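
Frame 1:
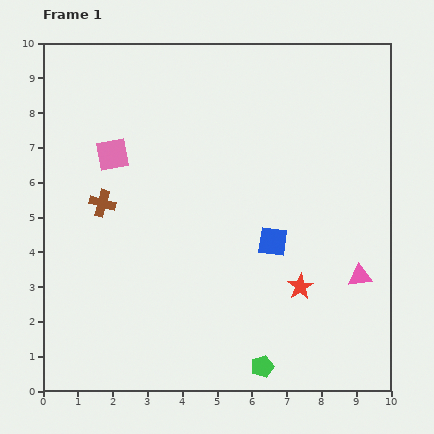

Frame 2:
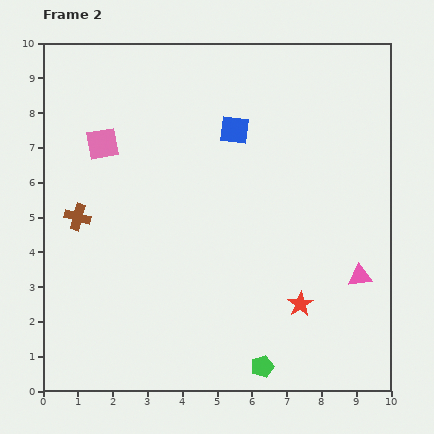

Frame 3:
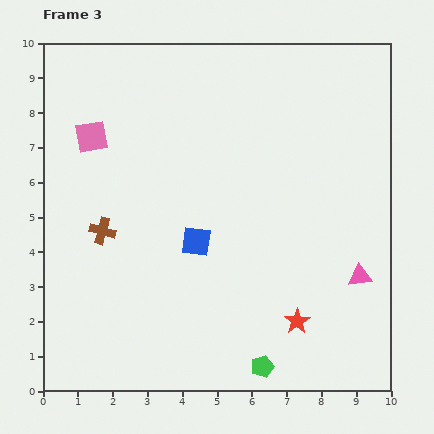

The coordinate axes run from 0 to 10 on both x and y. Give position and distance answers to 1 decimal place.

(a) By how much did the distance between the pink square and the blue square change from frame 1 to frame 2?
-1.4

Distance in frame 1: 5.2. Distance in frame 2: 3.8.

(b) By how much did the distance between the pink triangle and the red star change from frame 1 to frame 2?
+0.2

Distance in frame 1: 1.7. Distance in frame 2: 1.9.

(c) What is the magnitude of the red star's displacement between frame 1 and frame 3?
1.0

The red star moved from (7.4, 3.0) to (7.3, 2.0), a distance of √(0.1² + 1.0²) ≈ 1.0.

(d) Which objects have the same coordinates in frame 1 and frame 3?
the green pentagon, the pink triangle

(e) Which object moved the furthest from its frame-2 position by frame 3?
the blue square

(moved 3.4; next 0.8)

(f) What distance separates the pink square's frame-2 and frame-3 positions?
0.4

The pink square moved from (1.7, 7.1) to (1.4, 7.3), a distance of √(0.3² + 0.2²) ≈ 0.4.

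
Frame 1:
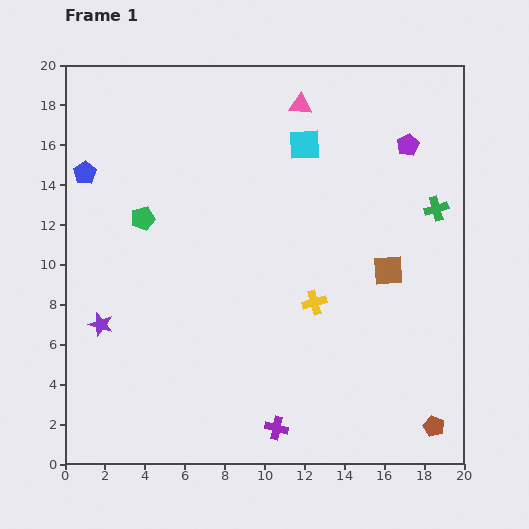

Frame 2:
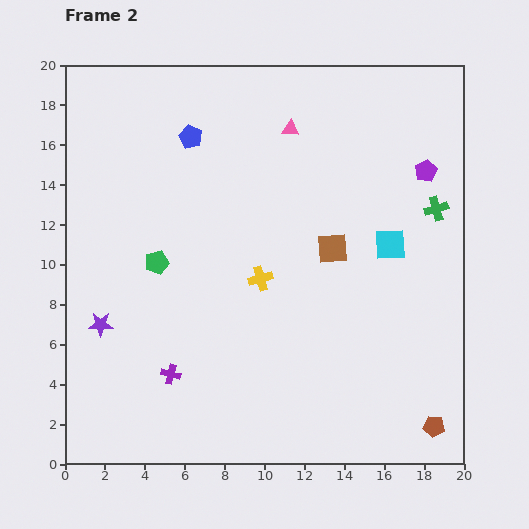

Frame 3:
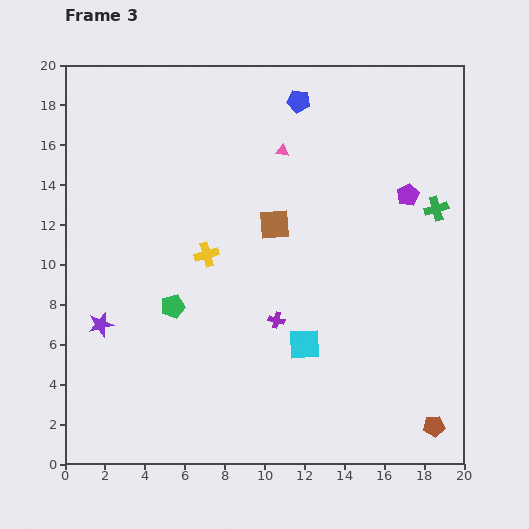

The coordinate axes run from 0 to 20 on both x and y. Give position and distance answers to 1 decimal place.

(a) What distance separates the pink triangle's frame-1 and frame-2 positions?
1.3

The pink triangle moved from (11.8, 18.0) to (11.3, 16.8), a distance of √(0.5² + 1.2²) ≈ 1.3.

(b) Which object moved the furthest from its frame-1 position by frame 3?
the blue pentagon

(moved 11.3; next 10.0)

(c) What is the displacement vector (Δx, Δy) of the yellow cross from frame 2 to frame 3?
(-2.7, 1.2)

The yellow cross was at (9.8, 9.3) in frame 2 and (7.1, 10.5) in frame 3.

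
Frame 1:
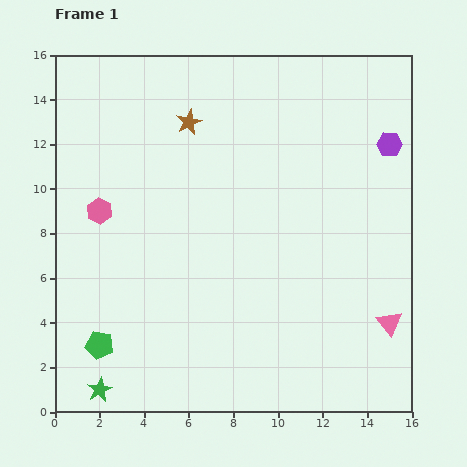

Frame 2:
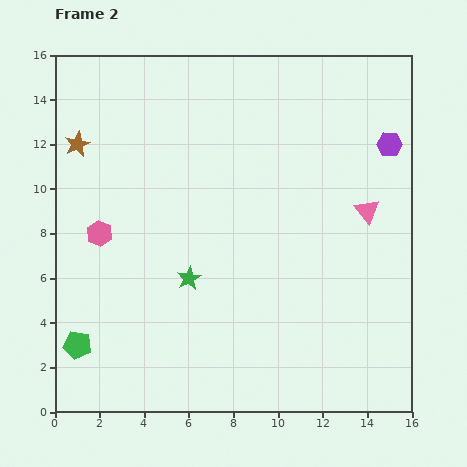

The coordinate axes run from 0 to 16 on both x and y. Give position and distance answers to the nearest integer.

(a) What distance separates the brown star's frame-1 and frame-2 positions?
5

The brown star moved from (6, 13) to (1, 12), a distance of √(5² + 1²) ≈ 5.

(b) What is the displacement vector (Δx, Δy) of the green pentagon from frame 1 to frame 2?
(-1, 0)

The green pentagon was at (2, 3) in frame 1 and (1, 3) in frame 2.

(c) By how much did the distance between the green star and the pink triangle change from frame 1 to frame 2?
-4

Distance in frame 1: 13. Distance in frame 2: 9.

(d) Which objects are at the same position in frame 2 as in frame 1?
the purple hexagon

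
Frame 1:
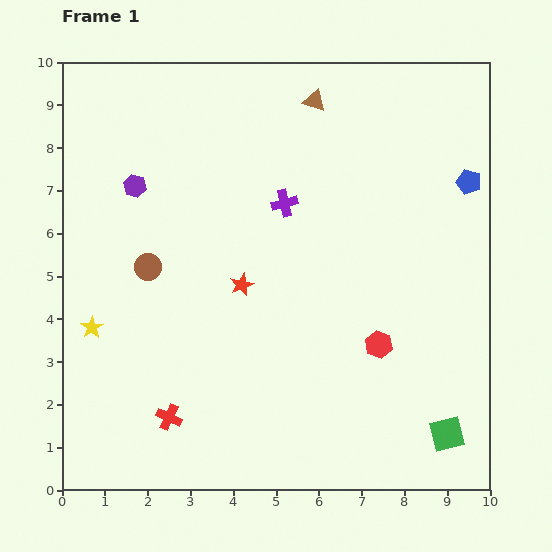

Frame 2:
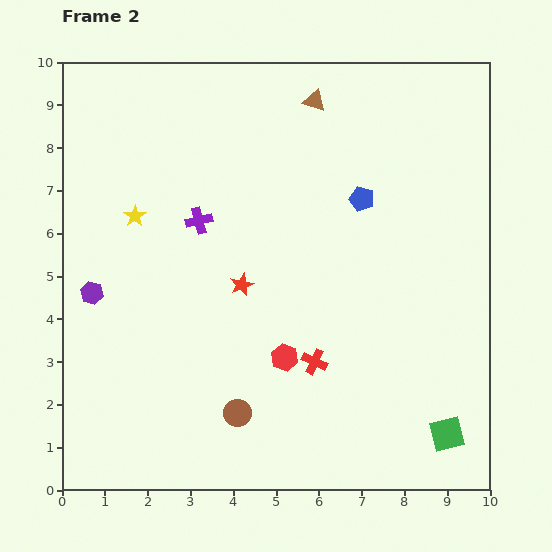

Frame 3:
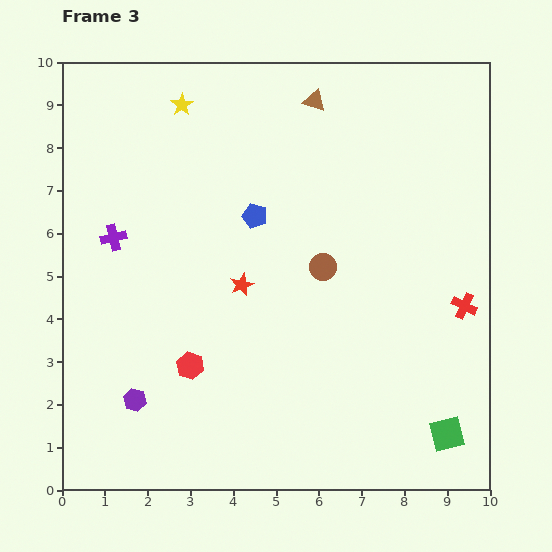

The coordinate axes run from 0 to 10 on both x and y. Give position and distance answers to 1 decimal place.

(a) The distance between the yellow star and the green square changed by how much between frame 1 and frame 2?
+0.2

Distance in frame 1: 8.7. Distance in frame 2: 8.9.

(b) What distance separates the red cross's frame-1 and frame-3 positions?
7.4

The red cross moved from (2.5, 1.7) to (9.4, 4.3), a distance of √(6.9² + 2.6²) ≈ 7.4.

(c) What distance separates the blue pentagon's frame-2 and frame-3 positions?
2.5

The blue pentagon moved from (7.0, 6.8) to (4.5, 6.4), a distance of √(2.5² + 0.4²) ≈ 2.5.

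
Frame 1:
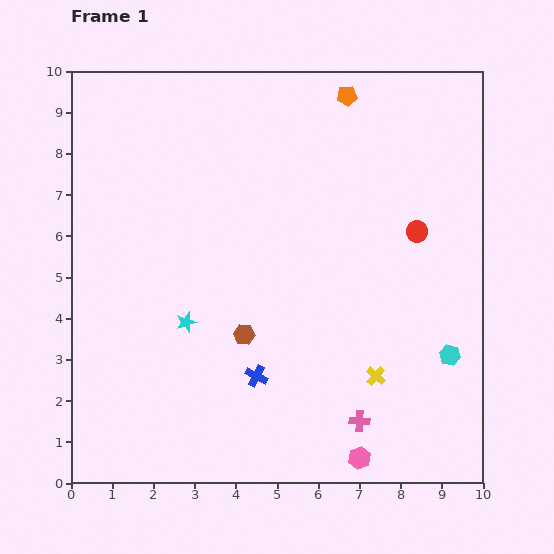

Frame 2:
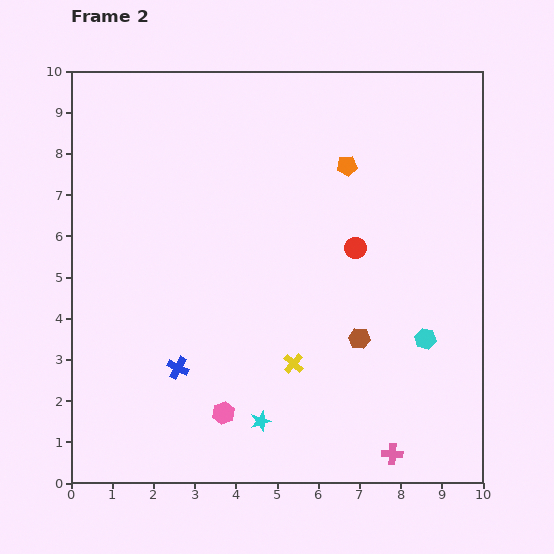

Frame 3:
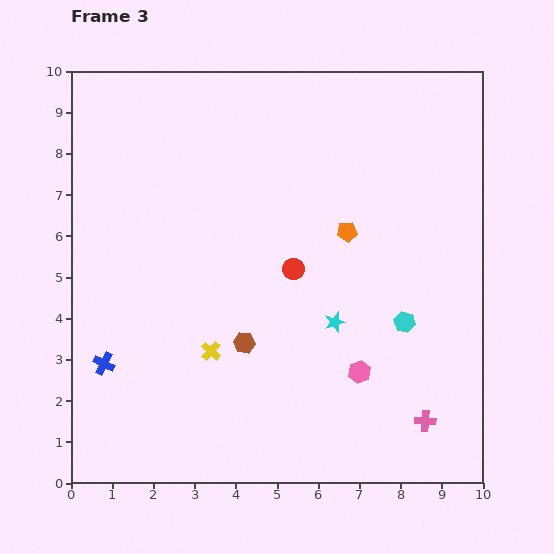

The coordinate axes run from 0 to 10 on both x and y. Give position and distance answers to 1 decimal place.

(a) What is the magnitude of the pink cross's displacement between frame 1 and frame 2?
1.1

The pink cross moved from (7.0, 1.5) to (7.8, 0.7), a distance of √(0.8² + 0.8²) ≈ 1.1.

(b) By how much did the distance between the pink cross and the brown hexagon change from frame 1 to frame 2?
-0.6

Distance in frame 1: 3.5. Distance in frame 2: 2.9.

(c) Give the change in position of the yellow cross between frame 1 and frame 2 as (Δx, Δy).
(-2.0, 0.3)

The yellow cross was at (7.4, 2.6) in frame 1 and (5.4, 2.9) in frame 2.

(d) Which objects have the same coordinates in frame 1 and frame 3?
none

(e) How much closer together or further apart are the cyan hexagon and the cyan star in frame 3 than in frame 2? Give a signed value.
-2.8

Distance in frame 2: 4.5. Distance in frame 3: 1.7.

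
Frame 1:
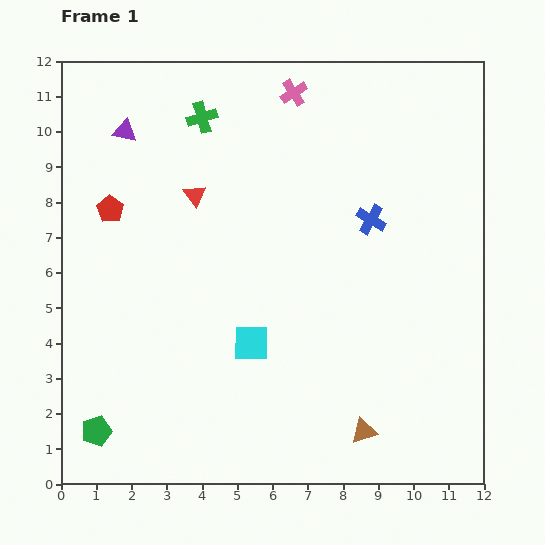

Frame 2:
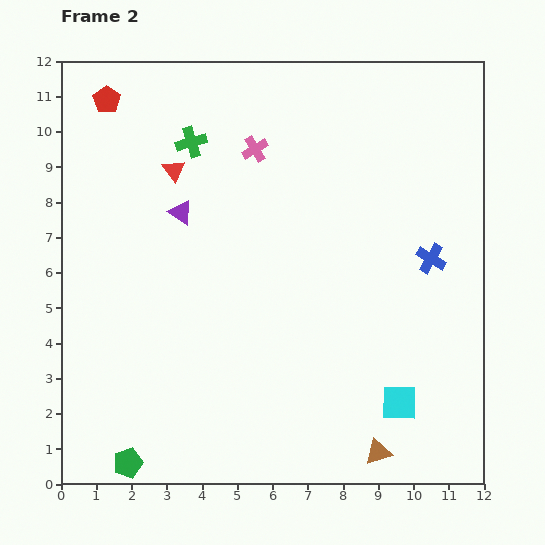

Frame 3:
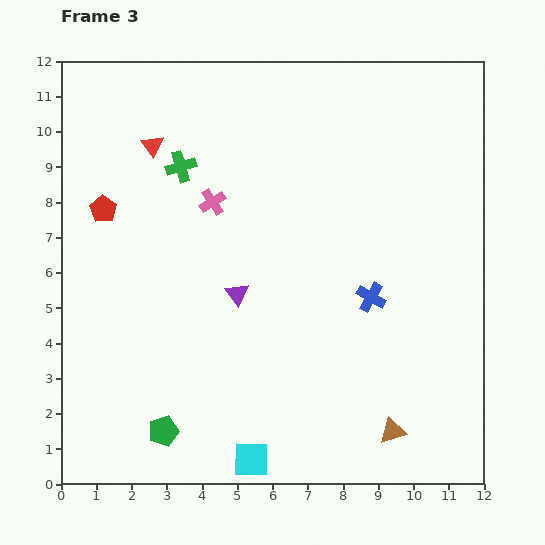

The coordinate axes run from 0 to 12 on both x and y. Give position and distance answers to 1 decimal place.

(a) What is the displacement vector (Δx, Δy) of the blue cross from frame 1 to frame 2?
(1.7, -1.1)

The blue cross was at (8.8, 7.5) in frame 1 and (10.5, 6.4) in frame 2.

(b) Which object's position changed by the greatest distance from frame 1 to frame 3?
the purple triangle

(moved 5.6; next 3.9)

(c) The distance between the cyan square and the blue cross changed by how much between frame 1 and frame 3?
+0.8

Distance in frame 1: 4.9. Distance in frame 3: 5.7.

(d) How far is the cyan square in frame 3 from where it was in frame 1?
3.3

The cyan square moved from (5.4, 4.0) to (5.4, 0.7), a distance of √(0.0² + 3.3²) ≈ 3.3.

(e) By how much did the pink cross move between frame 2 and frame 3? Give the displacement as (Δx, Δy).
(-1.2, -1.5)

The pink cross was at (5.5, 9.5) in frame 2 and (4.3, 8.0) in frame 3.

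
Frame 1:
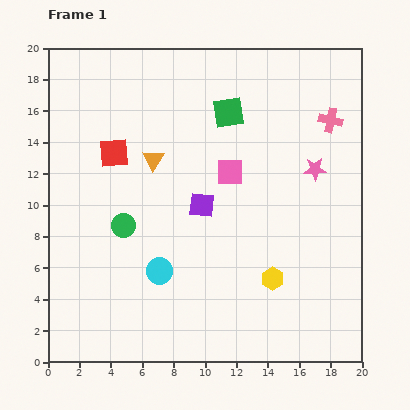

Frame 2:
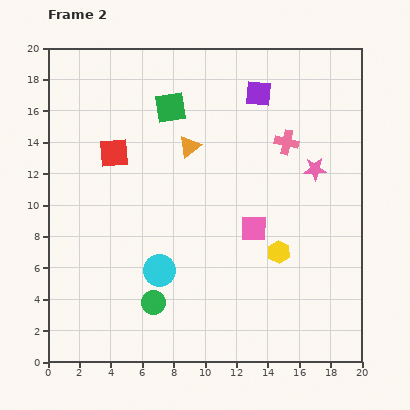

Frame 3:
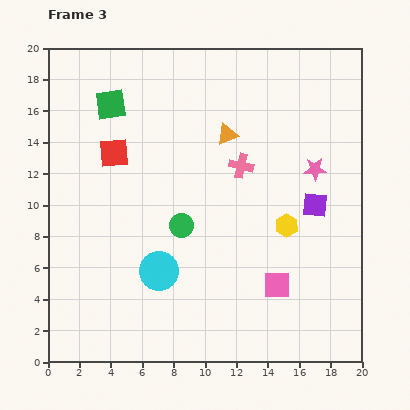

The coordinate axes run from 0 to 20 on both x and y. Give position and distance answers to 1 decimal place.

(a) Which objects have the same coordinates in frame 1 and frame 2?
the cyan circle, the pink star, the red square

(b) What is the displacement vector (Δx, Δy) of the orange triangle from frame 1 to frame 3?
(4.7, 1.6)

The orange triangle was at (6.7, 12.9) in frame 1 and (11.4, 14.5) in frame 3.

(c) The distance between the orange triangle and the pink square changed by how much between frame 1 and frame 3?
+5.1

Distance in frame 1: 5.0. Distance in frame 3: 10.1.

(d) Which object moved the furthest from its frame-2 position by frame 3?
the purple square

(moved 8.0; next 5.2)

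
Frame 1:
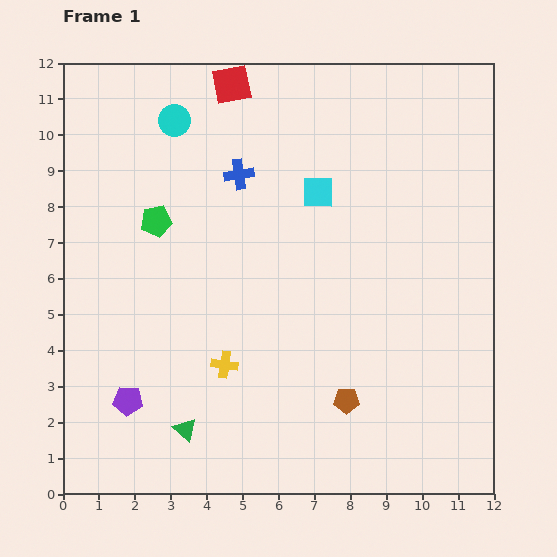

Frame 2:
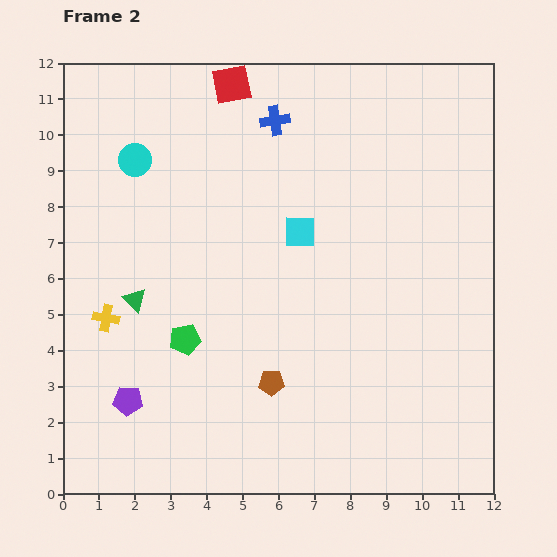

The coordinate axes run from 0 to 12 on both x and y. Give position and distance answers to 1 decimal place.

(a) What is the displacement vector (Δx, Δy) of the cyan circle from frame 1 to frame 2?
(-1.1, -1.1)

The cyan circle was at (3.1, 10.4) in frame 1 and (2.0, 9.3) in frame 2.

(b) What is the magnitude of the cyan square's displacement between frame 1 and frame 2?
1.2

The cyan square moved from (7.1, 8.4) to (6.6, 7.3), a distance of √(0.5² + 1.1²) ≈ 1.2.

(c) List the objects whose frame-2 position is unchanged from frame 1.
the red square, the purple pentagon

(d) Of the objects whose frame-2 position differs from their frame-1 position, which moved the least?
the cyan square

(moved 1.2)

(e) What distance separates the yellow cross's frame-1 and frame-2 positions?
3.5

The yellow cross moved from (4.5, 3.6) to (1.2, 4.9), a distance of √(3.3² + 1.3²) ≈ 3.5.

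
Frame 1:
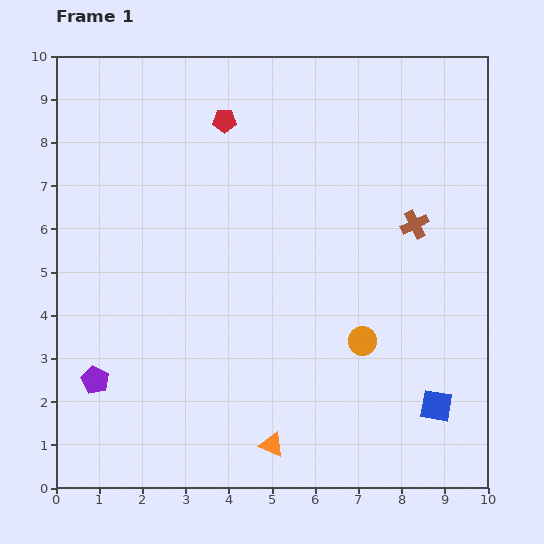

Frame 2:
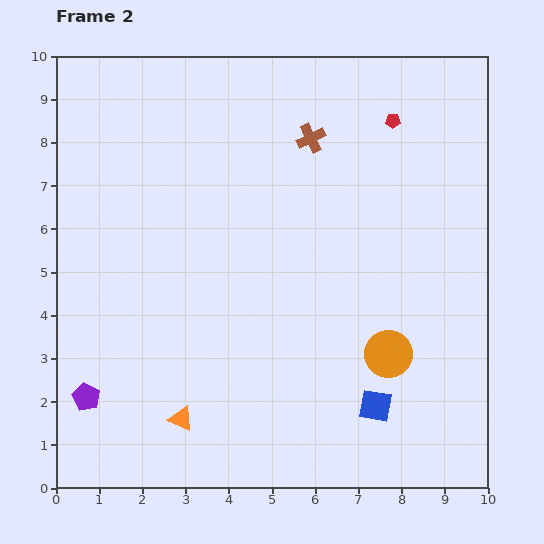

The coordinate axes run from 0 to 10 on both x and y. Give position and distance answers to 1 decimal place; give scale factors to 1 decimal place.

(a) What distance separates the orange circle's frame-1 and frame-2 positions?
0.7

The orange circle moved from (7.1, 3.4) to (7.7, 3.1), a distance of √(0.6² + 0.3²) ≈ 0.7.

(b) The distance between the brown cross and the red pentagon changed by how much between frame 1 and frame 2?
-3.1

Distance in frame 1: 5.0. Distance in frame 2: 1.9.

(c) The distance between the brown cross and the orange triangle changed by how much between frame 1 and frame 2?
+1.1

Distance in frame 1: 6.1. Distance in frame 2: 7.2.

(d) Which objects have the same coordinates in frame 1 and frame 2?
none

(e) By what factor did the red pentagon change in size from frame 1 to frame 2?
0.6×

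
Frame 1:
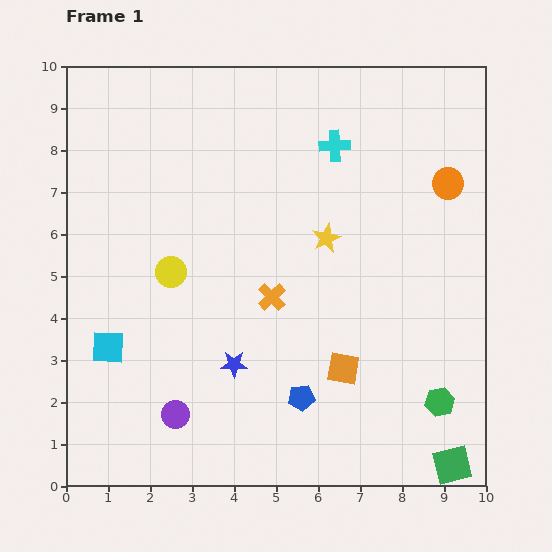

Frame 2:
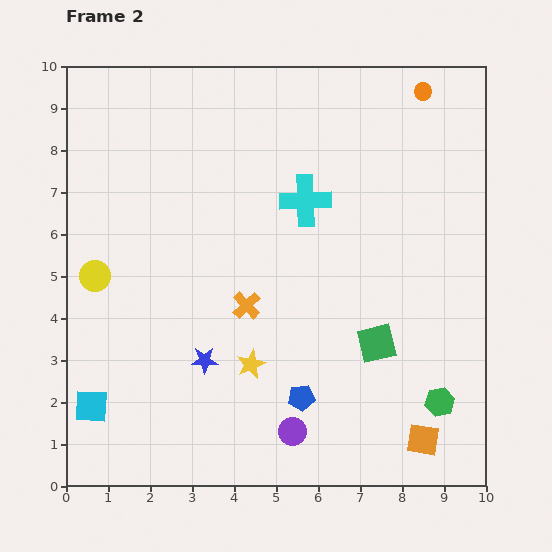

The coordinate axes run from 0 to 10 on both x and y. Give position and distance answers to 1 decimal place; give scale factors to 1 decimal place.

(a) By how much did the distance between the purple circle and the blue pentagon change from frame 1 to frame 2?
-2.2

Distance in frame 1: 3.0. Distance in frame 2: 0.8.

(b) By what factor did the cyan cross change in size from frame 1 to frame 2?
1.6×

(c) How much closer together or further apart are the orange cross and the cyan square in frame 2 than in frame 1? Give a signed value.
+0.3

Distance in frame 1: 4.1. Distance in frame 2: 4.4.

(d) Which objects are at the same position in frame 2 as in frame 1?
the blue pentagon, the green hexagon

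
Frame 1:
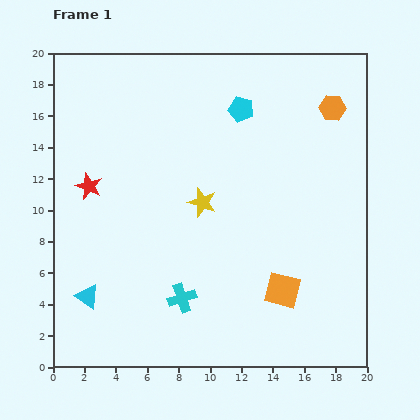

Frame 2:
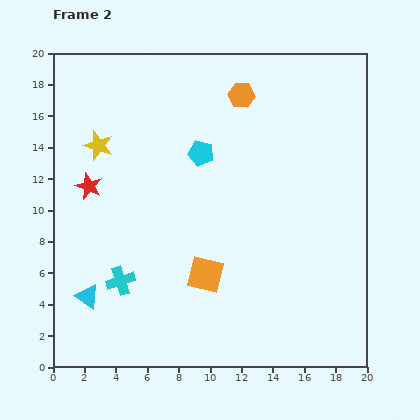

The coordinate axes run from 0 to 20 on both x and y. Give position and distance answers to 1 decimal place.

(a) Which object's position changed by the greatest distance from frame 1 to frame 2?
the yellow star

(moved 7.5; next 5.9)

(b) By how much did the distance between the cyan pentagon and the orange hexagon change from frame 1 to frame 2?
-1.3

Distance in frame 1: 5.8. Distance in frame 2: 4.5.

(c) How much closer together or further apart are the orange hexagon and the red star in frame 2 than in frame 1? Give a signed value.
-5.0

Distance in frame 1: 16.3. Distance in frame 2: 11.3.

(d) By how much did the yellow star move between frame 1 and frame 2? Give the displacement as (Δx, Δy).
(-6.6, 3.6)

The yellow star was at (9.5, 10.5) in frame 1 and (2.9, 14.1) in frame 2.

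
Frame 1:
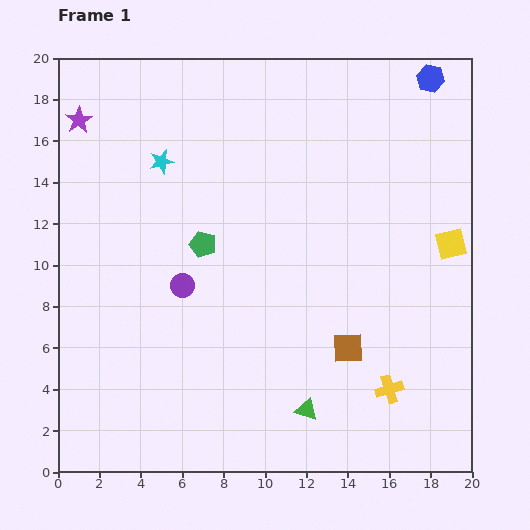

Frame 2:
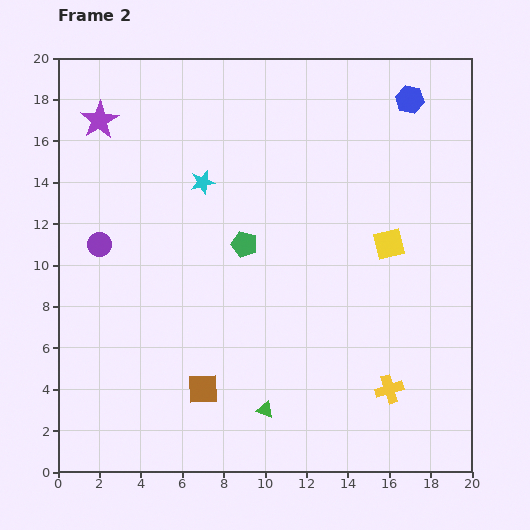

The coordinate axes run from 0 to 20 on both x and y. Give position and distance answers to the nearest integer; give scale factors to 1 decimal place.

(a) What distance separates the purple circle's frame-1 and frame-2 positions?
4

The purple circle moved from (6, 9) to (2, 11), a distance of √(4² + 2²) ≈ 4.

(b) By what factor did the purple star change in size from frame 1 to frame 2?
1.4×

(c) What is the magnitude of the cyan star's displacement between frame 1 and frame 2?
2

The cyan star moved from (5, 15) to (7, 14), a distance of √(2² + 1²) ≈ 2.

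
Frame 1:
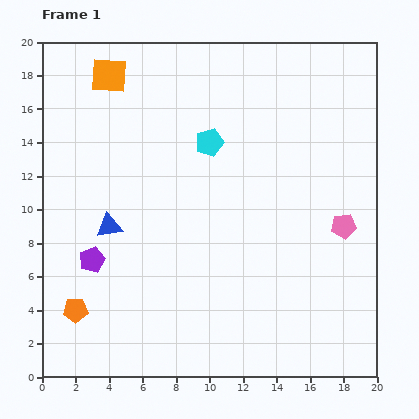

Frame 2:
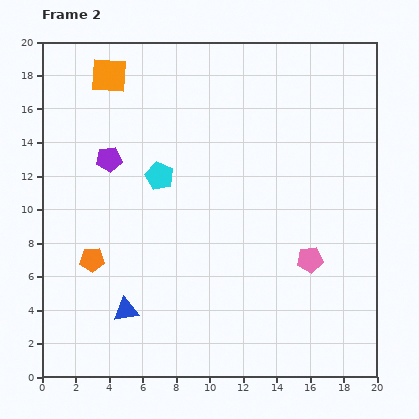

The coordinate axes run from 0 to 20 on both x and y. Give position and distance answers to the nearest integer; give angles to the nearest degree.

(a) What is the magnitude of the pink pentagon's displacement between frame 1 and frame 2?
3

The pink pentagon moved from (18, 9) to (16, 7), a distance of √(2² + 2²) ≈ 3.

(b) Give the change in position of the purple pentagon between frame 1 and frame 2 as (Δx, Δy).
(1, 6)

The purple pentagon was at (3, 7) in frame 1 and (4, 13) in frame 2.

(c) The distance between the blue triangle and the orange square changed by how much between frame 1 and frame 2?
+5

Distance in frame 1: 9. Distance in frame 2: 14.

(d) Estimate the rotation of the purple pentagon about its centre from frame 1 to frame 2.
17° clockwise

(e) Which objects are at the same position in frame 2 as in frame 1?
the orange square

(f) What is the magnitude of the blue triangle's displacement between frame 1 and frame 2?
5

The blue triangle moved from (4, 9) to (5, 4), a distance of √(1² + 5²) ≈ 5.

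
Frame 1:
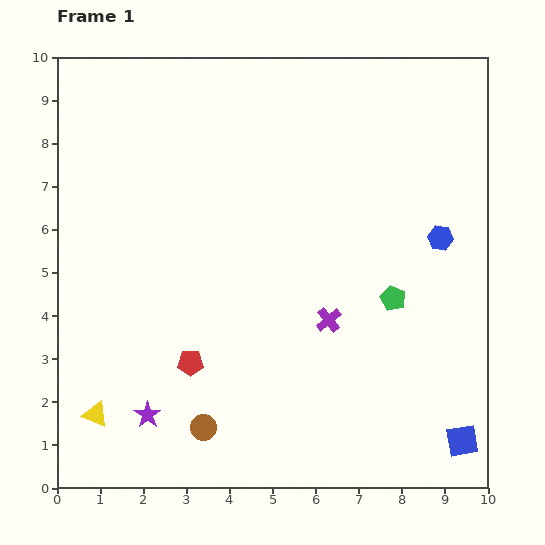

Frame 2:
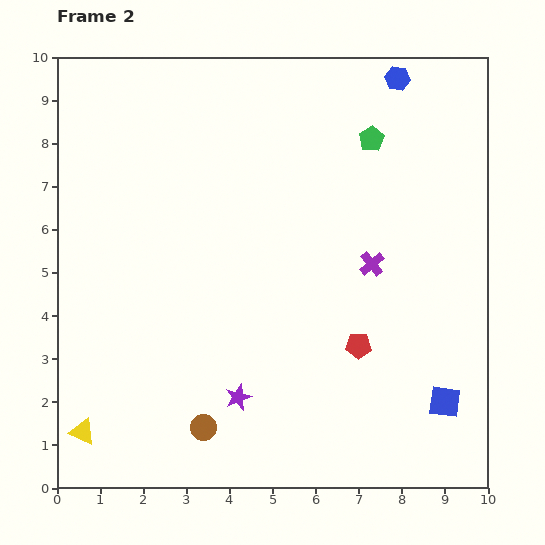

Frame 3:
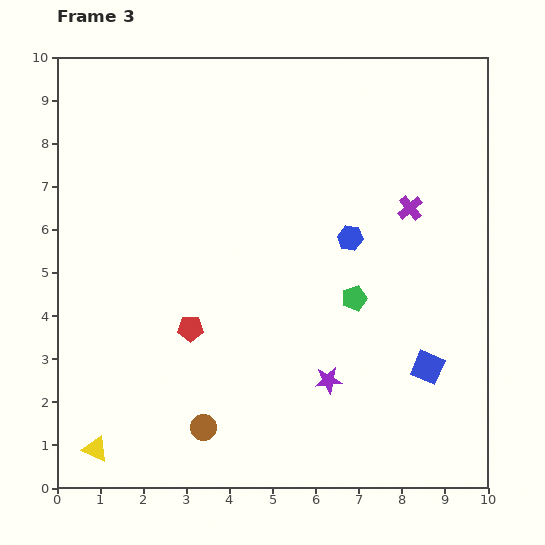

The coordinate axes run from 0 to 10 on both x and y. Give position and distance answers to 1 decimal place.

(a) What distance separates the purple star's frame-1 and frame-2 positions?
2.1

The purple star moved from (2.1, 1.7) to (4.2, 2.1), a distance of √(2.1² + 0.4²) ≈ 2.1.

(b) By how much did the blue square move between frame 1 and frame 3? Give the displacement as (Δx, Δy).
(-0.8, 1.7)

The blue square was at (9.4, 1.1) in frame 1 and (8.6, 2.8) in frame 3.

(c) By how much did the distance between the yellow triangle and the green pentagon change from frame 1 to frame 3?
-0.5

Distance in frame 1: 7.4. Distance in frame 3: 6.9.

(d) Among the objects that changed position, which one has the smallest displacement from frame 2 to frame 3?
the yellow triangle

(moved 0.5)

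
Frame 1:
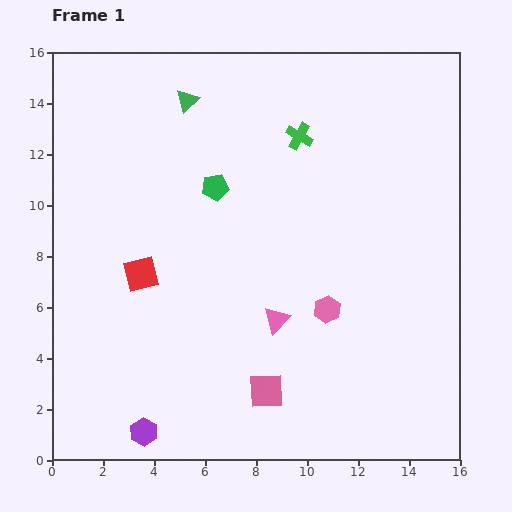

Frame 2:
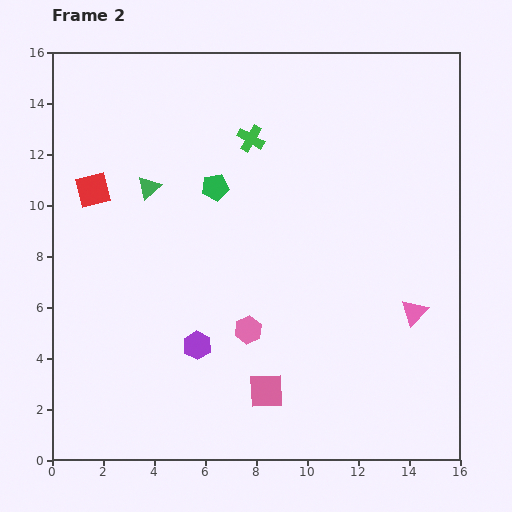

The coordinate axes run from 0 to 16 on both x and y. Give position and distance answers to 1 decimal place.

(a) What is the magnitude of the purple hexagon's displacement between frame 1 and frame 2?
4.0

The purple hexagon moved from (3.6, 1.1) to (5.7, 4.5), a distance of √(2.1² + 3.4²) ≈ 4.0.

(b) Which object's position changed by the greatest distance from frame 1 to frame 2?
the pink triangle

(moved 5.4; next 4.0)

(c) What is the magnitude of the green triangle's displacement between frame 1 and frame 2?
3.7

The green triangle moved from (5.3, 14.1) to (3.8, 10.7), a distance of √(1.5² + 3.4²) ≈ 3.7.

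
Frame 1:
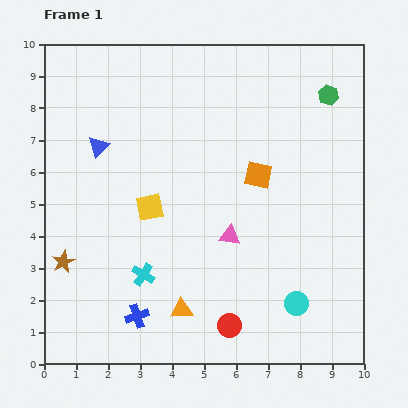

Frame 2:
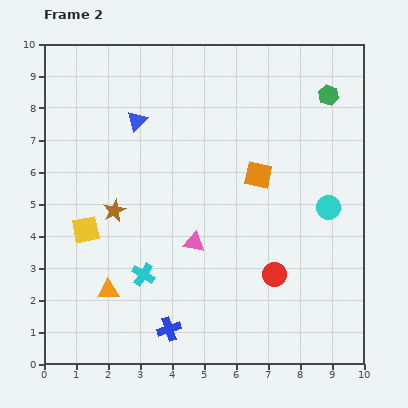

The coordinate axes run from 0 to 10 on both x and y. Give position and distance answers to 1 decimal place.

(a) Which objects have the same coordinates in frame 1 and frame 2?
the orange square, the cyan cross, the green hexagon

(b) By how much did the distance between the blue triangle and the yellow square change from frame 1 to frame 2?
+1.3

Distance in frame 1: 2.5. Distance in frame 2: 3.8.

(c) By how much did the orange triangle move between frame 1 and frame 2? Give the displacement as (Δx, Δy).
(-2.3, 0.6)

The orange triangle was at (4.3, 1.7) in frame 1 and (2.0, 2.3) in frame 2.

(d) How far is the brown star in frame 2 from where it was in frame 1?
2.3

The brown star moved from (0.6, 3.2) to (2.2, 4.8), a distance of √(1.6² + 1.6²) ≈ 2.3.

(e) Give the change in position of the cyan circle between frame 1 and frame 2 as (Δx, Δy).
(1.0, 3.0)

The cyan circle was at (7.9, 1.9) in frame 1 and (8.9, 4.9) in frame 2.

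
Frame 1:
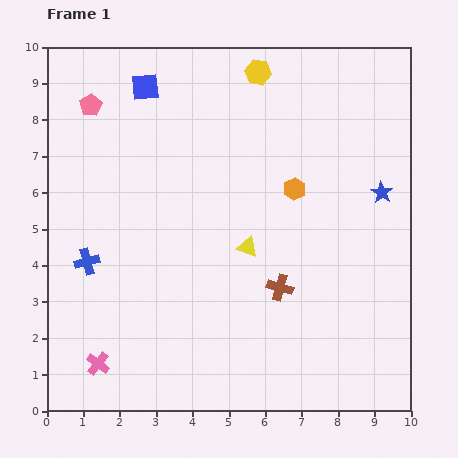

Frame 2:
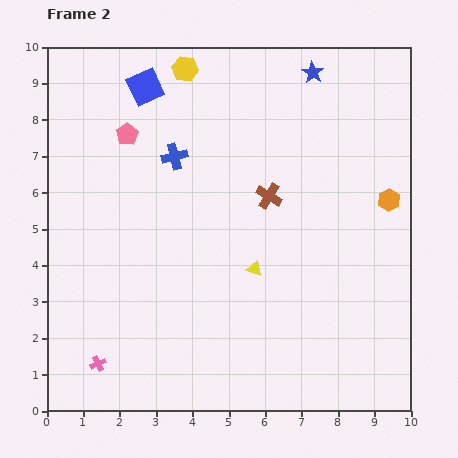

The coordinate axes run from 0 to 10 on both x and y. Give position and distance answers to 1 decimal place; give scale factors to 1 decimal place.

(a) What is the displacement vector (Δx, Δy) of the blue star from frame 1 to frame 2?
(-1.9, 3.3)

The blue star was at (9.2, 6.0) in frame 1 and (7.3, 9.3) in frame 2.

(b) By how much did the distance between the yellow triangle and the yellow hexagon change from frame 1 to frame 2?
+1.0

Distance in frame 1: 4.8. Distance in frame 2: 5.8.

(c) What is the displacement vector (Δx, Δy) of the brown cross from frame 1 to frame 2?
(-0.3, 2.5)

The brown cross was at (6.4, 3.4) in frame 1 and (6.1, 5.9) in frame 2.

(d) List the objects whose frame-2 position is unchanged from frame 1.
the pink cross, the blue square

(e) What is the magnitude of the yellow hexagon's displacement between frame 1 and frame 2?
2.0

The yellow hexagon moved from (5.8, 9.3) to (3.8, 9.4), a distance of √(2.0² + 0.1²) ≈ 2.0.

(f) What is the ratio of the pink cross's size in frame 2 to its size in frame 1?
0.6×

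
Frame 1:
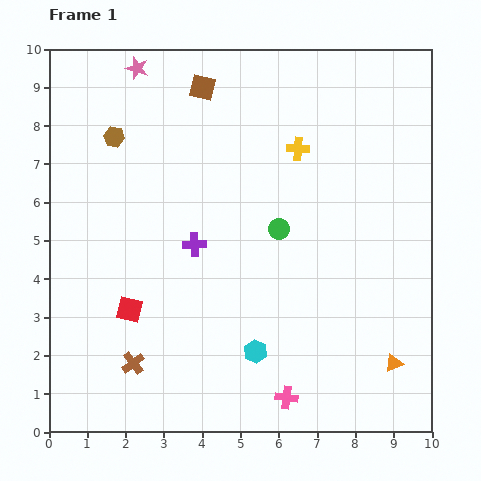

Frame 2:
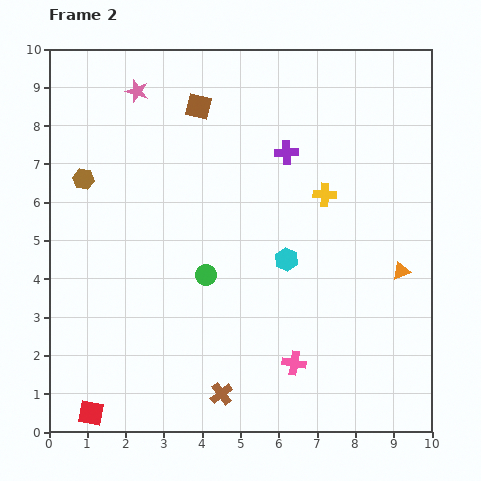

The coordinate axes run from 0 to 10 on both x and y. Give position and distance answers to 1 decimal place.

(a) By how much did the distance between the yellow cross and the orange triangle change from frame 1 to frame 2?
-3.3

Distance in frame 1: 6.1. Distance in frame 2: 2.8.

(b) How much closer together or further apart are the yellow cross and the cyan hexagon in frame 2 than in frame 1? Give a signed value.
-3.4

Distance in frame 1: 5.4. Distance in frame 2: 2.0.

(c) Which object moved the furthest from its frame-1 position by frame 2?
the purple cross

(moved 3.4; next 2.9)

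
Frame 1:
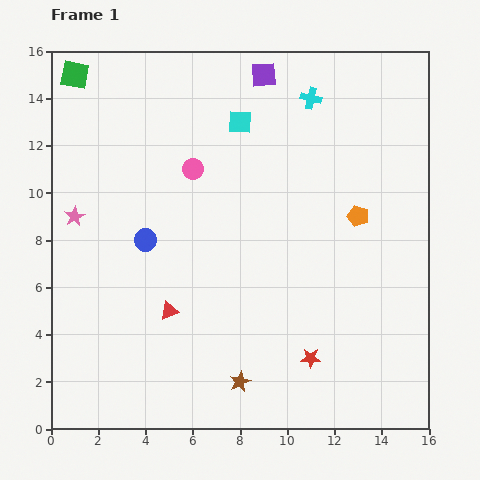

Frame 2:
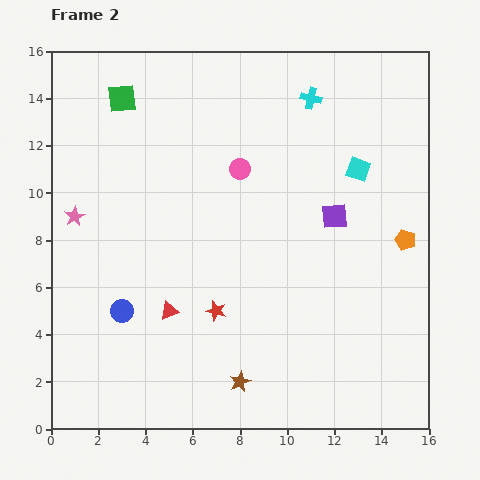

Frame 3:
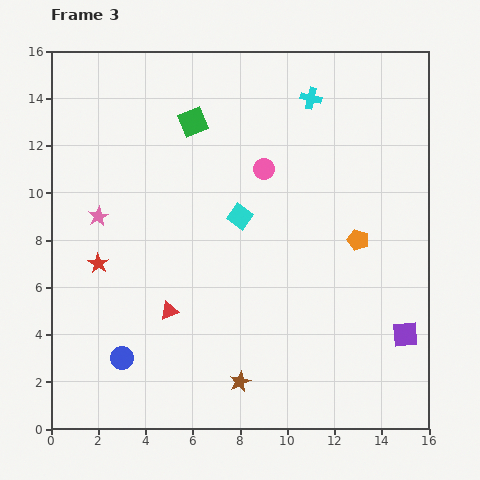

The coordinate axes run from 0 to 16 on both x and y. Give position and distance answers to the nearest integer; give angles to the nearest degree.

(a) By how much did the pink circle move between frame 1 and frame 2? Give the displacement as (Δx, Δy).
(2, 0)

The pink circle was at (6, 11) in frame 1 and (8, 11) in frame 2.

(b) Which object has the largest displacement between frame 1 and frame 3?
the purple square

(moved 13; next 10)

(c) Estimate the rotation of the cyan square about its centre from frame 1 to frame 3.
31° clockwise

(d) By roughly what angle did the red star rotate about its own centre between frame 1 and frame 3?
31° clockwise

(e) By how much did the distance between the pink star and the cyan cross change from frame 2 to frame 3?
-1

Distance in frame 2: 11. Distance in frame 3: 10.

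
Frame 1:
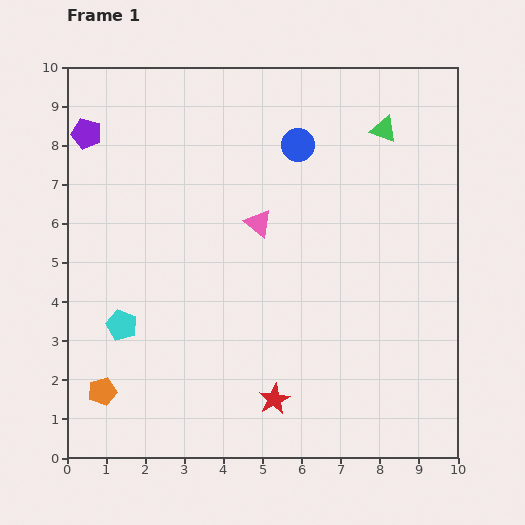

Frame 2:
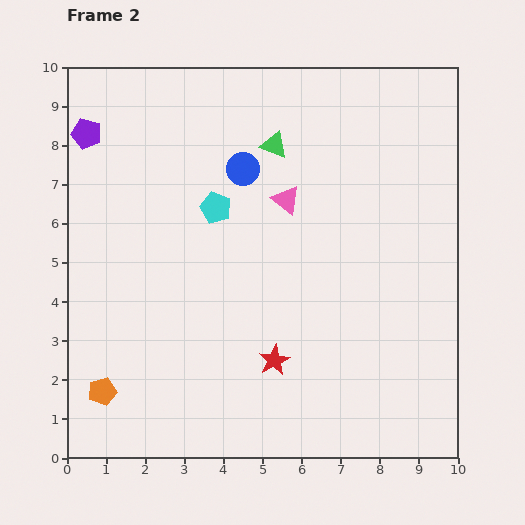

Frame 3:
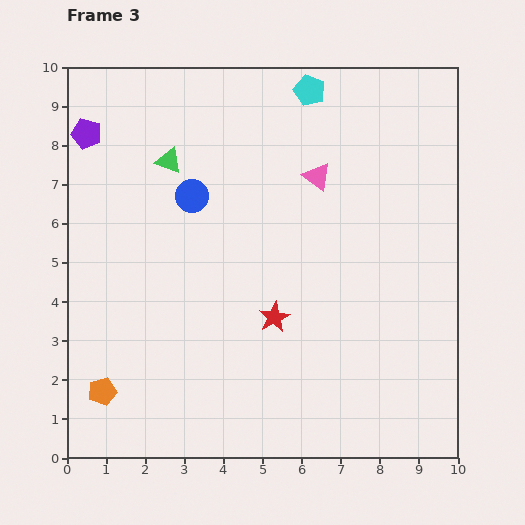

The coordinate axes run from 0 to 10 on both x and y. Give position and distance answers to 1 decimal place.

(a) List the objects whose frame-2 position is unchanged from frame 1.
the purple pentagon, the orange pentagon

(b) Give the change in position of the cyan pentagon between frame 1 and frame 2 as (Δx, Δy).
(2.4, 3.0)

The cyan pentagon was at (1.4, 3.4) in frame 1 and (3.8, 6.4) in frame 2.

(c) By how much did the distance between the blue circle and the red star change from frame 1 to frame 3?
-2.8

Distance in frame 1: 6.5. Distance in frame 3: 3.7.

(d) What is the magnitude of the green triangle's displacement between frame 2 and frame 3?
2.7

The green triangle moved from (5.3, 8.0) to (2.6, 7.6), a distance of √(2.7² + 0.4²) ≈ 2.7.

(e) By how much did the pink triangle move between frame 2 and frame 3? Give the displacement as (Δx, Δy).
(0.8, 0.6)

The pink triangle was at (5.6, 6.6) in frame 2 and (6.4, 7.2) in frame 3.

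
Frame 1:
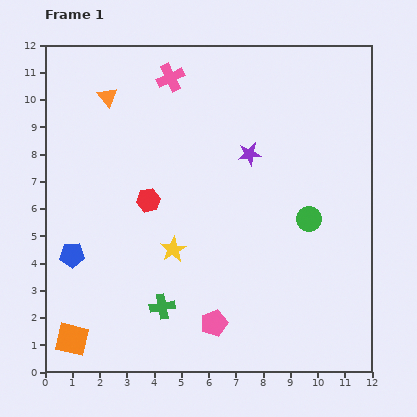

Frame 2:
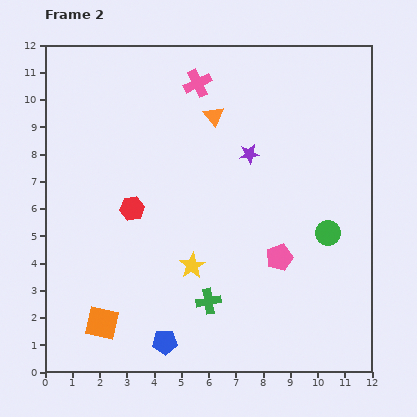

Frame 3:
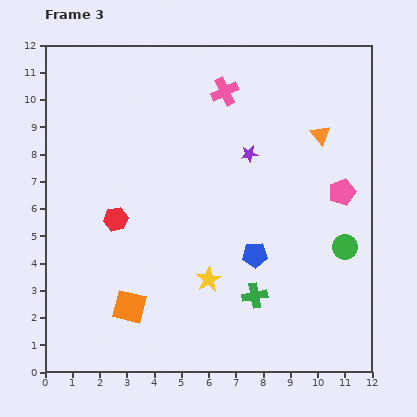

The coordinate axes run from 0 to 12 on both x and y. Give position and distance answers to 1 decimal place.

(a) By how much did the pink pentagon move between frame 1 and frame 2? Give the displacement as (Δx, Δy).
(2.4, 2.4)

The pink pentagon was at (6.2, 1.8) in frame 1 and (8.6, 4.2) in frame 2.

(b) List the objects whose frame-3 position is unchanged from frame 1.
the purple star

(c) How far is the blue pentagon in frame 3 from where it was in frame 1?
6.7

The blue pentagon moved from (1.0, 4.3) to (7.7, 4.3), a distance of √(6.7² + 0.0²) ≈ 6.7.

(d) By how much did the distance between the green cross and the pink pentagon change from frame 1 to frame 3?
+3.0

Distance in frame 1: 2.0. Distance in frame 3: 5.0.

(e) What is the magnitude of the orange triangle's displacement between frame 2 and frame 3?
4.0

The orange triangle moved from (6.2, 9.4) to (10.1, 8.7), a distance of √(3.9² + 0.7²) ≈ 4.0.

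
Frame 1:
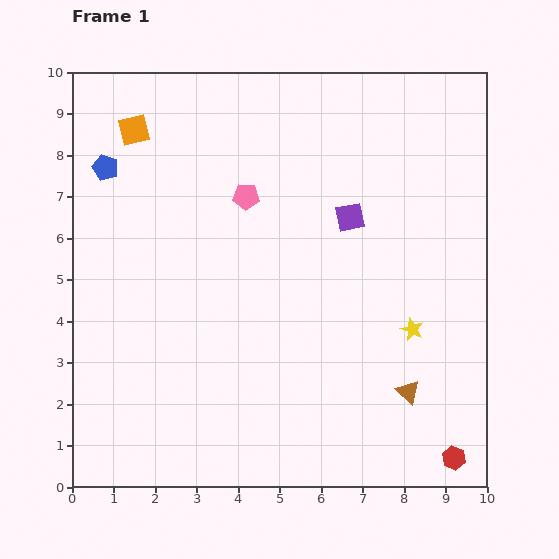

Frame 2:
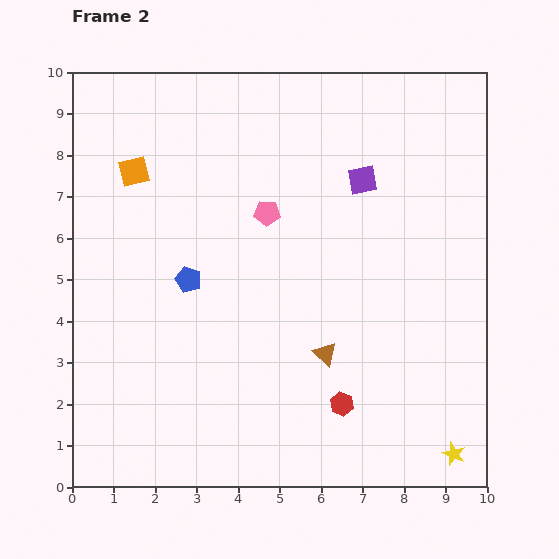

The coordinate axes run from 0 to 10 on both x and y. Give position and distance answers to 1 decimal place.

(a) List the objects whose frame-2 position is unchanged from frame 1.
none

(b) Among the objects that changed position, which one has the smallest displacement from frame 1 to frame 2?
the pink pentagon

(moved 0.6)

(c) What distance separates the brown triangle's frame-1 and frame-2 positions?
2.2

The brown triangle moved from (8.1, 2.3) to (6.1, 3.2), a distance of √(2.0² + 0.9²) ≈ 2.2.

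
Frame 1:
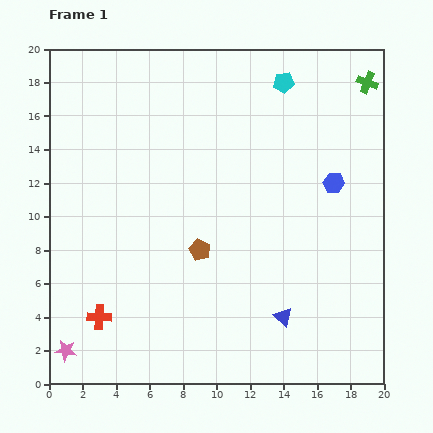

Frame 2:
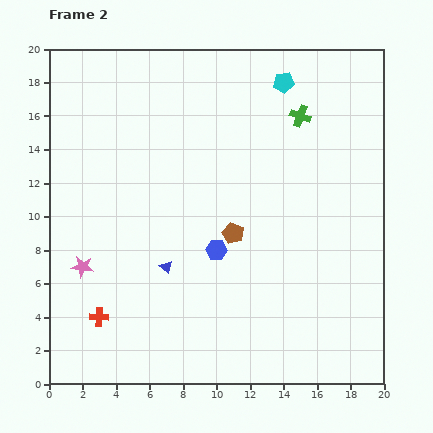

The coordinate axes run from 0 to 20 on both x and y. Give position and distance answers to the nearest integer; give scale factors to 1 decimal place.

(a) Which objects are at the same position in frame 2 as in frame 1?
the red cross, the cyan pentagon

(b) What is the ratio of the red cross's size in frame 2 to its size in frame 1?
0.8×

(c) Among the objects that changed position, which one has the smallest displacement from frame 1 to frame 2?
the brown pentagon

(moved 2)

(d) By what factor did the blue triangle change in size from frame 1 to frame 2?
0.7×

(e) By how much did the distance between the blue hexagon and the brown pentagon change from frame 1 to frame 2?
-8

Distance in frame 1: 9. Distance in frame 2: 1.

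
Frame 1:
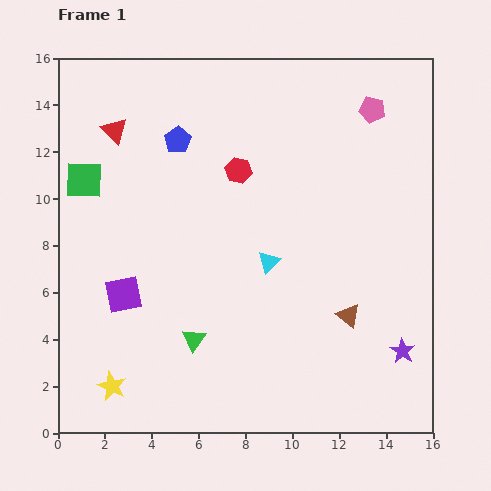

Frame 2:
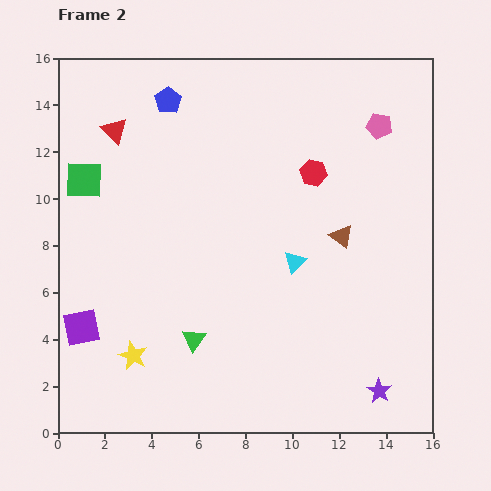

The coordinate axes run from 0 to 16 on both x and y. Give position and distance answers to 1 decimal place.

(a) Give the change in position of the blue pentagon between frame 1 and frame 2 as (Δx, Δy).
(-0.4, 1.7)

The blue pentagon was at (5.1, 12.5) in frame 1 and (4.7, 14.2) in frame 2.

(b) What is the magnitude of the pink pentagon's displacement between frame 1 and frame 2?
0.8

The pink pentagon moved from (13.4, 13.8) to (13.7, 13.1), a distance of √(0.3² + 0.7²) ≈ 0.8.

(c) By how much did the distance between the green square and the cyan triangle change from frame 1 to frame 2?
+1.1

Distance in frame 1: 8.6. Distance in frame 2: 9.7.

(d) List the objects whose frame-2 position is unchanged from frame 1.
the green triangle, the red triangle, the green square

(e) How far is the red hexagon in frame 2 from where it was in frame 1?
3.2

The red hexagon moved from (7.7, 11.2) to (10.9, 11.1), a distance of √(3.2² + 0.1²) ≈ 3.2.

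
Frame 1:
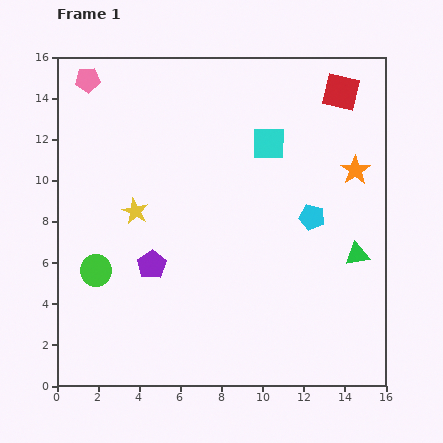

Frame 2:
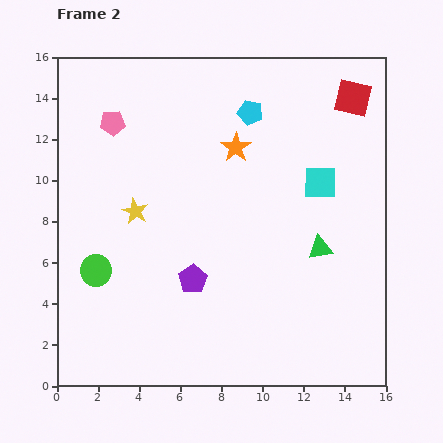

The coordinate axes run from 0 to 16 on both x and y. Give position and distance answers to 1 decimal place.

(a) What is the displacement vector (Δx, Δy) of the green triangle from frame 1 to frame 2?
(-1.8, 0.3)

The green triangle was at (14.6, 6.4) in frame 1 and (12.8, 6.7) in frame 2.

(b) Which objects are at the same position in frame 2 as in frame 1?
the green circle, the yellow star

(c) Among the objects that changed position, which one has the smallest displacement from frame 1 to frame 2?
the red square

(moved 0.7)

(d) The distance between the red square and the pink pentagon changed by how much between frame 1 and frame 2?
-0.5

Distance in frame 1: 12.3. Distance in frame 2: 11.8.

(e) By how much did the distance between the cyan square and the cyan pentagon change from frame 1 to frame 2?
+0.6

Distance in frame 1: 4.2. Distance in frame 2: 4.8.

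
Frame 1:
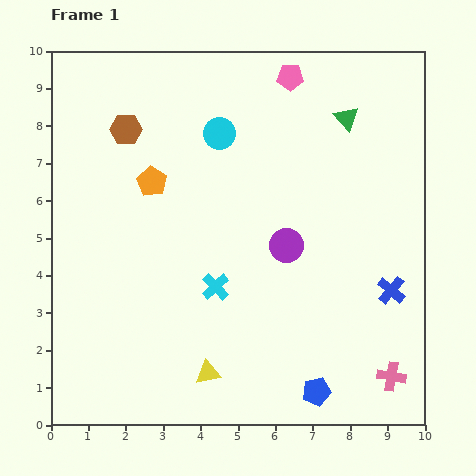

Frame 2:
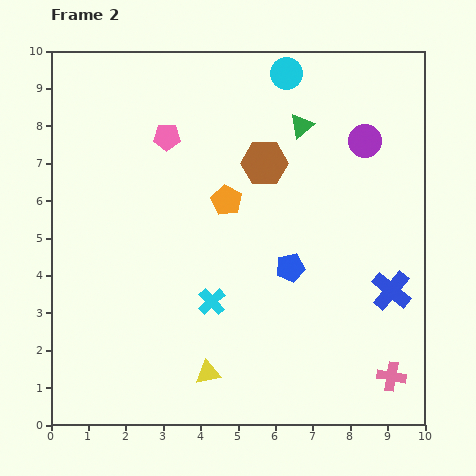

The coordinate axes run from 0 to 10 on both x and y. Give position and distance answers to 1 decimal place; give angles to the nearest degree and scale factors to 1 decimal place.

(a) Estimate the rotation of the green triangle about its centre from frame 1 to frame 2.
34° clockwise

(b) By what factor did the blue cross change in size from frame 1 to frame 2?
1.4×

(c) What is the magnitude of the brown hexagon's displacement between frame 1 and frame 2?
3.8

The brown hexagon moved from (2.0, 7.9) to (5.7, 7.0), a distance of √(3.7² + 0.9²) ≈ 3.8.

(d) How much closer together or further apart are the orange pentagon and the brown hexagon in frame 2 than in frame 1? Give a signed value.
-0.2

Distance in frame 1: 1.6. Distance in frame 2: 1.4.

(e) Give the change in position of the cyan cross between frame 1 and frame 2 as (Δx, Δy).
(-0.1, -0.4)

The cyan cross was at (4.4, 3.7) in frame 1 and (4.3, 3.3) in frame 2.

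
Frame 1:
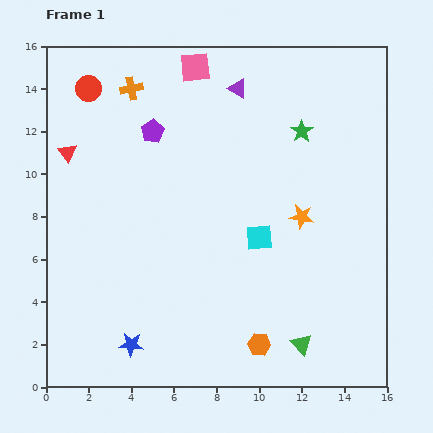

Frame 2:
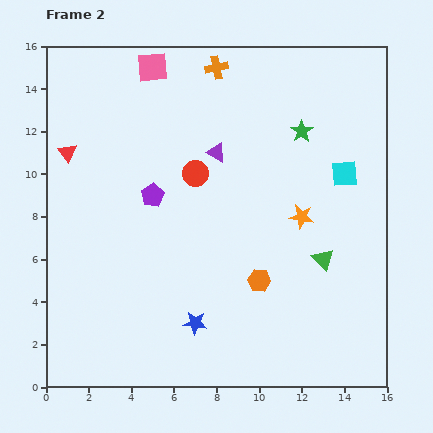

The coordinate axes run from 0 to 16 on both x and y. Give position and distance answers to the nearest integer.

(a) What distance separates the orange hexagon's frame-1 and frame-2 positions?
3

The orange hexagon moved from (10, 2) to (10, 5), a distance of √(0² + 3²) ≈ 3.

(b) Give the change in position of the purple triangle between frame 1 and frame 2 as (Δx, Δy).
(-1, -3)

The purple triangle was at (9, 14) in frame 1 and (8, 11) in frame 2.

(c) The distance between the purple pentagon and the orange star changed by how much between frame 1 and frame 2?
-1

Distance in frame 1: 8. Distance in frame 2: 7.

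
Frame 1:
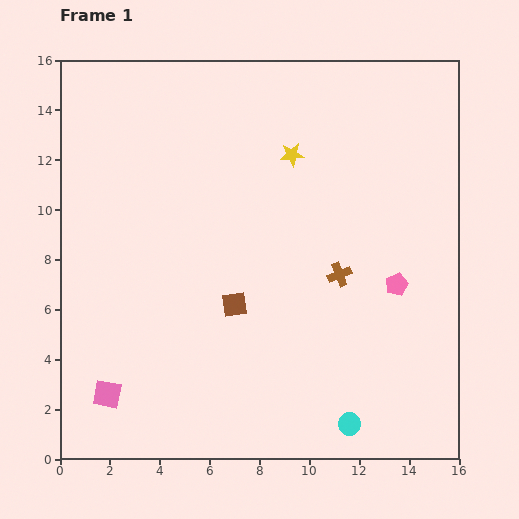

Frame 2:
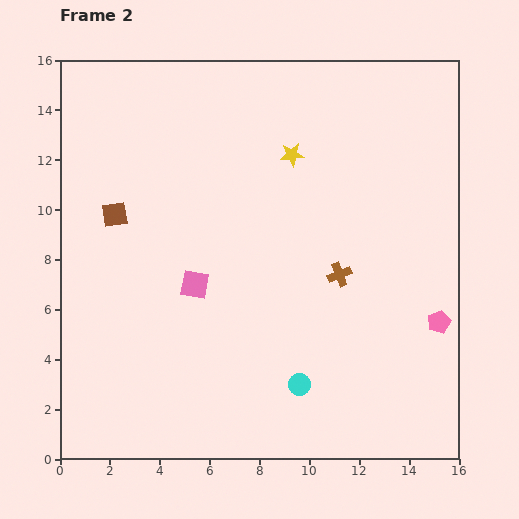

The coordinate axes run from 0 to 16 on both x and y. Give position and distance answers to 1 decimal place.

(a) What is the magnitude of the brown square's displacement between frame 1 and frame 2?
6.0

The brown square moved from (7.0, 6.2) to (2.2, 9.8), a distance of √(4.8² + 3.6²) ≈ 6.0.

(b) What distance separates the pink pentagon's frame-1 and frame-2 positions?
2.3

The pink pentagon moved from (13.5, 7.0) to (15.2, 5.5), a distance of √(1.7² + 1.5²) ≈ 2.3.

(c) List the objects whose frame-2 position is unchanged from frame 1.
the brown cross, the yellow star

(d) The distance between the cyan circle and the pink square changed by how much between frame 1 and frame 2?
-4.0

Distance in frame 1: 9.8. Distance in frame 2: 5.8.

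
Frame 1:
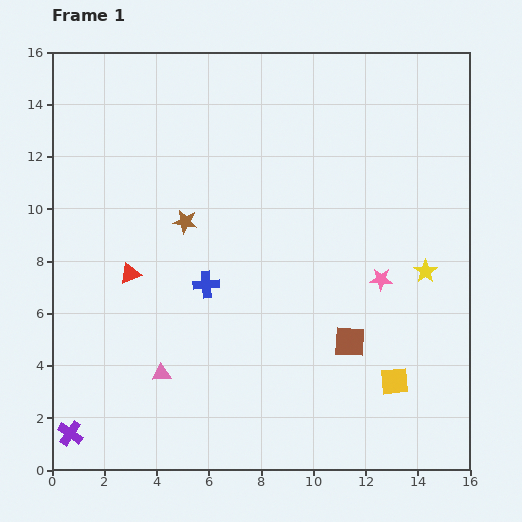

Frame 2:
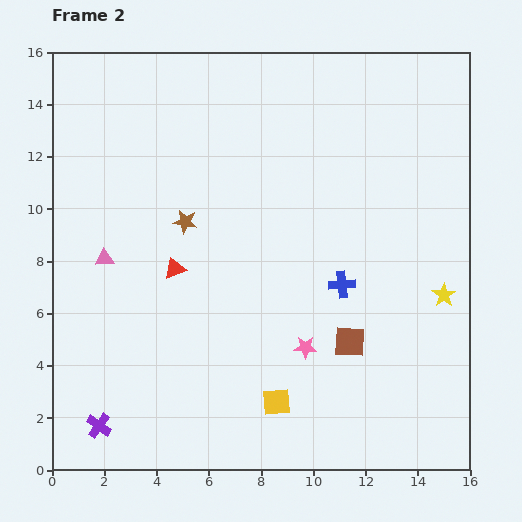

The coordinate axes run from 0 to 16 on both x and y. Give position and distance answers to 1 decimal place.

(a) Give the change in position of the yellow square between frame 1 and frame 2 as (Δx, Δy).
(-4.5, -0.8)

The yellow square was at (13.1, 3.4) in frame 1 and (8.6, 2.6) in frame 2.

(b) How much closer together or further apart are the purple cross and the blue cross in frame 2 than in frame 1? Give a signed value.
+3.1

Distance in frame 1: 7.7. Distance in frame 2: 10.8.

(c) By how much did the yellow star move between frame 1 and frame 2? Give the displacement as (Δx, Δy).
(0.7, -0.9)

The yellow star was at (14.3, 7.6) in frame 1 and (15.0, 6.7) in frame 2.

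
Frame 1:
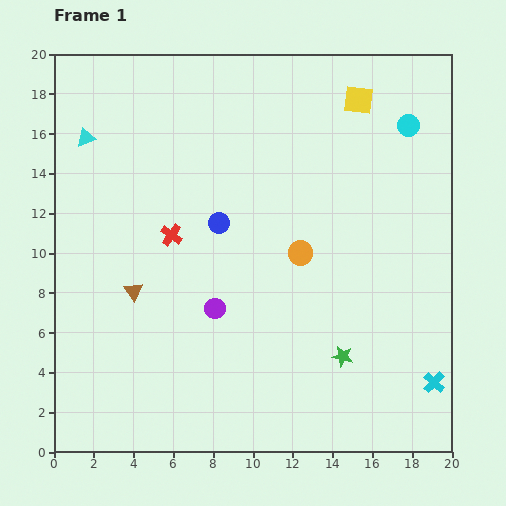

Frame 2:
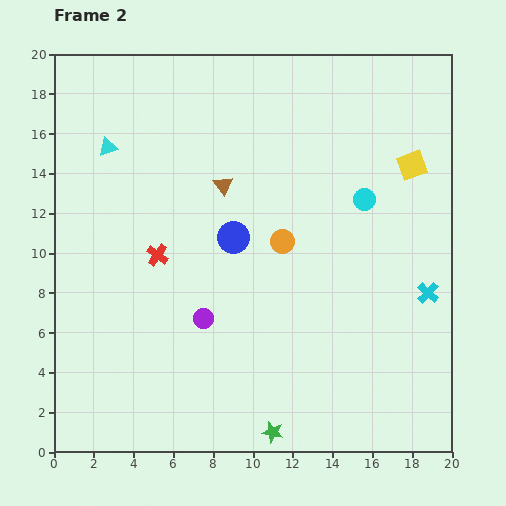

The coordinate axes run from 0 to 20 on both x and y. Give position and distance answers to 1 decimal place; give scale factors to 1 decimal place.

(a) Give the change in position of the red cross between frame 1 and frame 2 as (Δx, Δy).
(-0.7, -1.0)

The red cross was at (5.9, 10.9) in frame 1 and (5.2, 9.9) in frame 2.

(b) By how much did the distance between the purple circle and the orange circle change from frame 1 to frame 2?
+0.5

Distance in frame 1: 5.1. Distance in frame 2: 5.6.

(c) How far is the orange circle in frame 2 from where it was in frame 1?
1.1

The orange circle moved from (12.4, 10.0) to (11.5, 10.6), a distance of √(0.9² + 0.6²) ≈ 1.1.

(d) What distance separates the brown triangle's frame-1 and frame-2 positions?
7.0

The brown triangle moved from (4.0, 8.1) to (8.5, 13.4), a distance of √(4.5² + 5.3²) ≈ 7.0.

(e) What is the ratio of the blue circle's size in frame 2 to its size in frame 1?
1.5×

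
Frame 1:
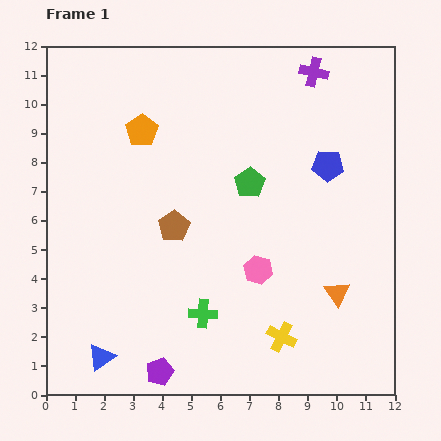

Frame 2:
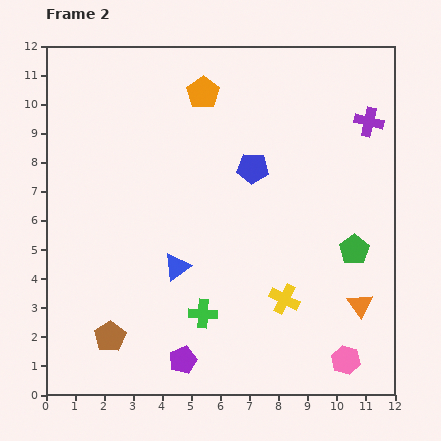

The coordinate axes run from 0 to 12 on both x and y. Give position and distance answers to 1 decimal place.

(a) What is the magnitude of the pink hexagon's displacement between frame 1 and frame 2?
4.3

The pink hexagon moved from (7.3, 4.3) to (10.3, 1.2), a distance of √(3.0² + 3.1²) ≈ 4.3.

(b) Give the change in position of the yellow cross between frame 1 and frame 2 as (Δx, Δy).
(0.1, 1.3)

The yellow cross was at (8.1, 2.0) in frame 1 and (8.2, 3.3) in frame 2.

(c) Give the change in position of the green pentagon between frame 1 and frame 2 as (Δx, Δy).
(3.6, -2.3)

The green pentagon was at (7.0, 7.3) in frame 1 and (10.6, 5.0) in frame 2.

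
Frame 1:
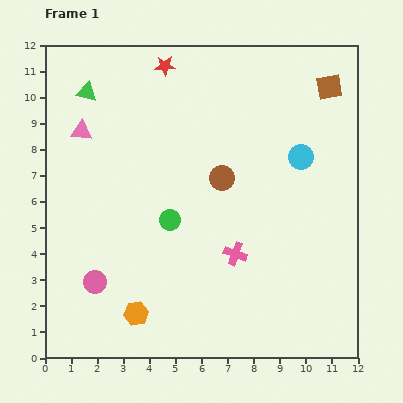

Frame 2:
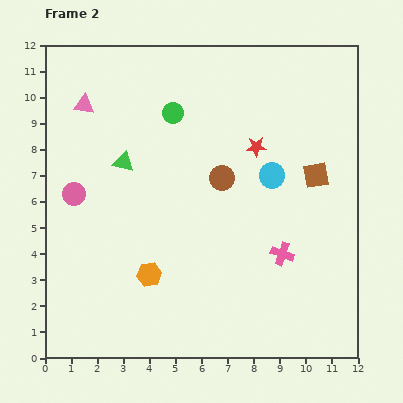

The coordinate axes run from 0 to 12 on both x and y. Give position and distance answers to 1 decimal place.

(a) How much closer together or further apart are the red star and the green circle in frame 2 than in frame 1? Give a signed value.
-2.4

Distance in frame 1: 5.9. Distance in frame 2: 3.5.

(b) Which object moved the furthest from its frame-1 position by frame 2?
the red star

(moved 4.7; next 4.1)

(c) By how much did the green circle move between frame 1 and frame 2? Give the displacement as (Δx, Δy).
(0.1, 4.1)

The green circle was at (4.8, 5.3) in frame 1 and (4.9, 9.4) in frame 2.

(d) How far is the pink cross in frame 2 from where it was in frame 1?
1.8

The pink cross moved from (7.3, 4.0) to (9.1, 4.0), a distance of √(1.8² + 0.0²) ≈ 1.8.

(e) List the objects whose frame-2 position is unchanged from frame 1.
the brown circle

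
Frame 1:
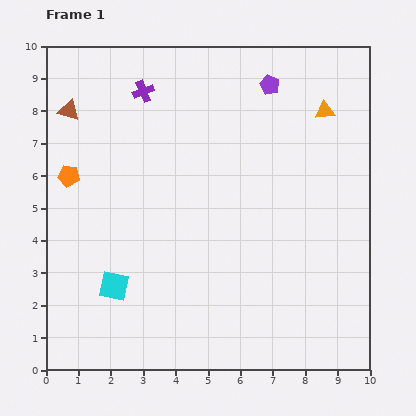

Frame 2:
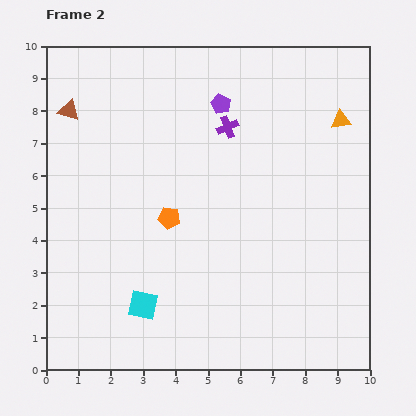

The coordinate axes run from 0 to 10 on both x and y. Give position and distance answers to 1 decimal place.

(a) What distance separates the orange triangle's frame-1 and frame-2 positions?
0.6

The orange triangle moved from (8.6, 8.0) to (9.1, 7.7), a distance of √(0.5² + 0.3²) ≈ 0.6.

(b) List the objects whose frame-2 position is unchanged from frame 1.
the brown triangle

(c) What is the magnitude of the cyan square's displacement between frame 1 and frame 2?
1.1

The cyan square moved from (2.1, 2.6) to (3.0, 2.0), a distance of √(0.9² + 0.6²) ≈ 1.1.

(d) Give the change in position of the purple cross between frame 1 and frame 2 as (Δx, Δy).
(2.6, -1.1)

The purple cross was at (3.0, 8.6) in frame 1 and (5.6, 7.5) in frame 2.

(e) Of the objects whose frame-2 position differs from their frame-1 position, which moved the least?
the orange triangle

(moved 0.6)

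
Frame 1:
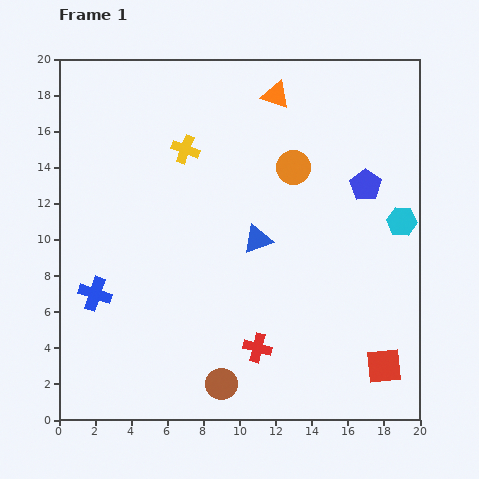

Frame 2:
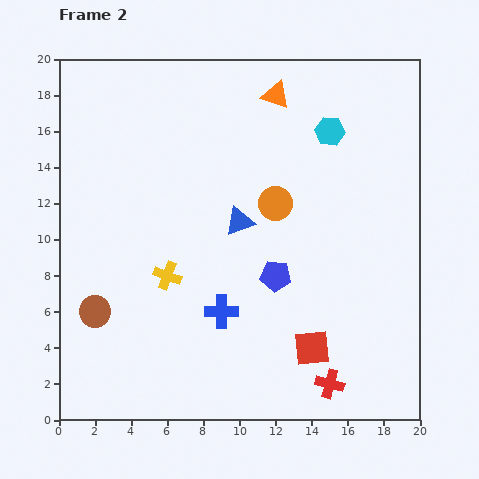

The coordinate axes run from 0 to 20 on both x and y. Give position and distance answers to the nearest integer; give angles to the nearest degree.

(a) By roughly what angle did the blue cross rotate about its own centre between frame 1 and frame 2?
18° counter-clockwise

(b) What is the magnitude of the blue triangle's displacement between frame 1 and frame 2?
1

The blue triangle moved from (11, 10) to (10, 11), a distance of √(1² + 1²) ≈ 1.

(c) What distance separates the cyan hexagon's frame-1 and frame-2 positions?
6

The cyan hexagon moved from (19, 11) to (15, 16), a distance of √(4² + 5²) ≈ 6.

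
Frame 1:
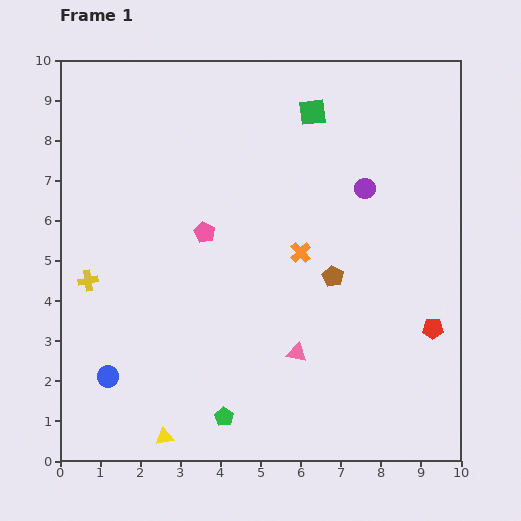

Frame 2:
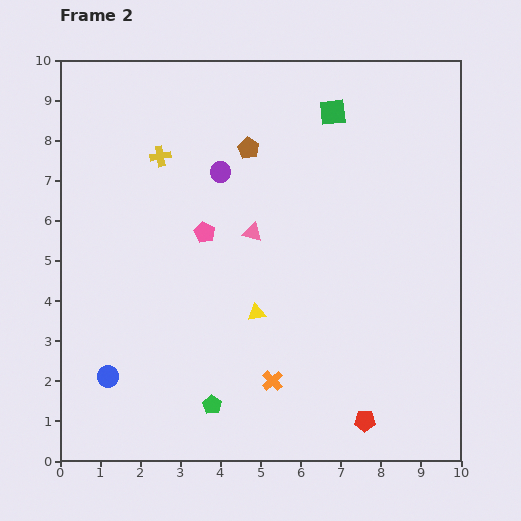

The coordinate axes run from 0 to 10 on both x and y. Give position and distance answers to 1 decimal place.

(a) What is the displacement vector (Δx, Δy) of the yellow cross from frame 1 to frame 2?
(1.8, 3.1)

The yellow cross was at (0.7, 4.5) in frame 1 and (2.5, 7.6) in frame 2.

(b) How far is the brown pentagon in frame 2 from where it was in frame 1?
3.8

The brown pentagon moved from (6.8, 4.6) to (4.7, 7.8), a distance of √(2.1² + 3.2²) ≈ 3.8.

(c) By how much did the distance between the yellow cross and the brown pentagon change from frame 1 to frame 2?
-3.9

Distance in frame 1: 6.1. Distance in frame 2: 2.2.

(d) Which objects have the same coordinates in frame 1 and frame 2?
the blue circle, the pink pentagon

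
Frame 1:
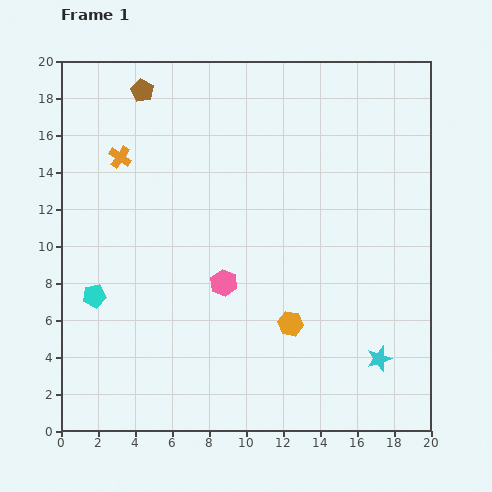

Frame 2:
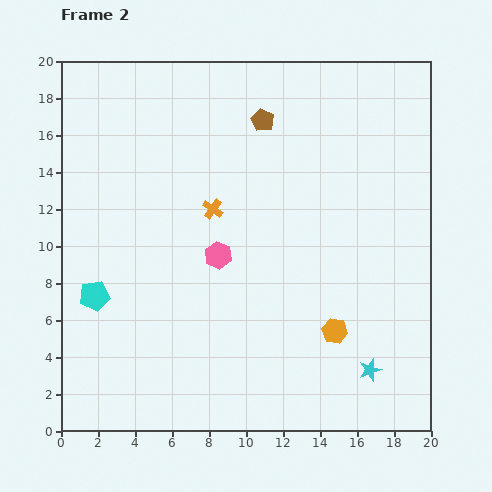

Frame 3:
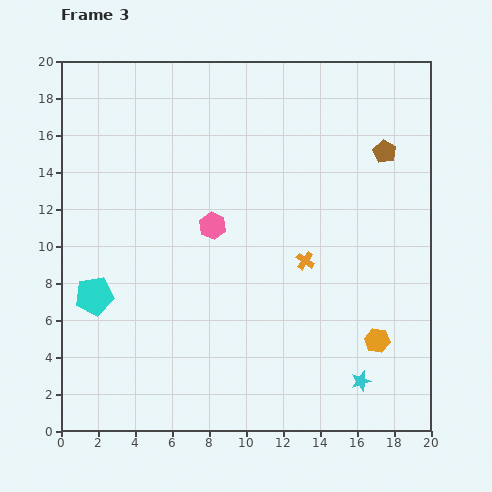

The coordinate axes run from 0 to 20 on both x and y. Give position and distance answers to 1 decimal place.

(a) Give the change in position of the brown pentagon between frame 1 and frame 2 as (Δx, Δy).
(6.5, -1.6)

The brown pentagon was at (4.4, 18.4) in frame 1 and (10.9, 16.8) in frame 2.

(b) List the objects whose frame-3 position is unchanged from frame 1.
the cyan pentagon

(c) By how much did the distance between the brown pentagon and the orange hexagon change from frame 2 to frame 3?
-1.8

Distance in frame 2: 12.0. Distance in frame 3: 10.2.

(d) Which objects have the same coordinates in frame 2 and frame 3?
the cyan pentagon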